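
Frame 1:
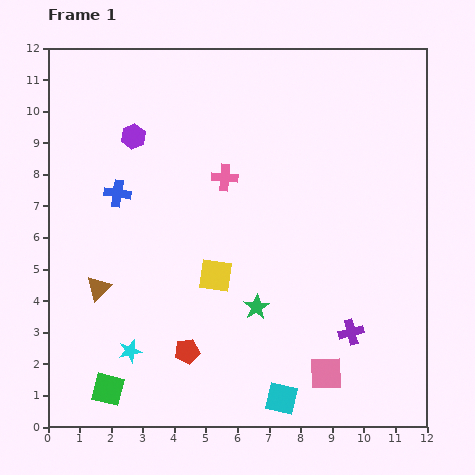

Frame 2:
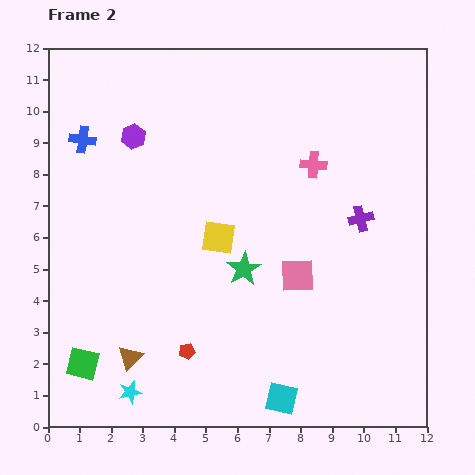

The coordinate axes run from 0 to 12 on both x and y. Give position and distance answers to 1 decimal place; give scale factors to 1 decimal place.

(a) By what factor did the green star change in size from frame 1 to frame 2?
1.3×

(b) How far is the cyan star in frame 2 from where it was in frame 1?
1.3

The cyan star moved from (2.6, 2.4) to (2.6, 1.1), a distance of √(0.0² + 1.3²) ≈ 1.3.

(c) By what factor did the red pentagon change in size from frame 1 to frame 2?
0.6×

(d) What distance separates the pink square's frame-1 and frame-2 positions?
3.2

The pink square moved from (8.8, 1.7) to (7.9, 4.8), a distance of √(0.9² + 3.1²) ≈ 3.2.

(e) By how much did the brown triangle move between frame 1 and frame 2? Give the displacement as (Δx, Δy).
(1.0, -2.2)

The brown triangle was at (1.6, 4.4) in frame 1 and (2.6, 2.2) in frame 2.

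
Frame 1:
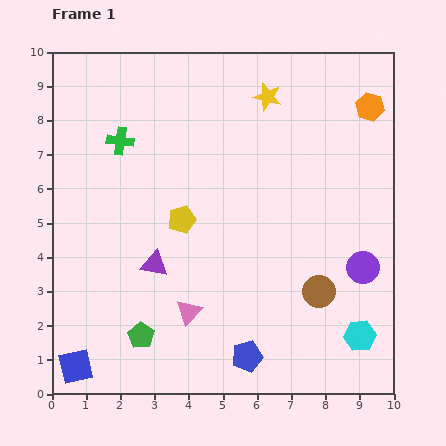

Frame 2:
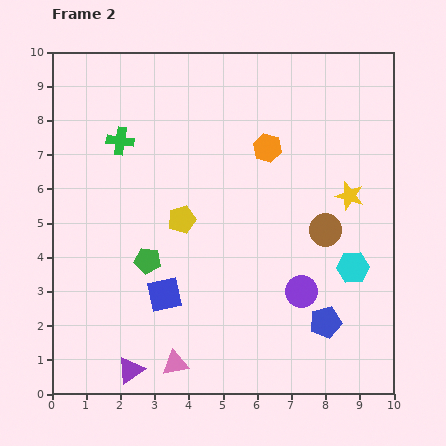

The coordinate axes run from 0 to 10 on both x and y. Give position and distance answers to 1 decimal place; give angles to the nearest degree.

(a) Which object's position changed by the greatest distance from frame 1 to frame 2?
the yellow star

(moved 3.8; next 3.3)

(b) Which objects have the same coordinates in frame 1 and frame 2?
the yellow pentagon, the green cross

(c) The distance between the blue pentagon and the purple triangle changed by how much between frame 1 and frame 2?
+2.1

Distance in frame 1: 3.8. Distance in frame 2: 5.9.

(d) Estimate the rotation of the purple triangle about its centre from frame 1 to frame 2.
44° counter-clockwise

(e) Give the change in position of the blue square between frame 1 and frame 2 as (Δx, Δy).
(2.6, 2.1)

The blue square was at (0.7, 0.8) in frame 1 and (3.3, 2.9) in frame 2.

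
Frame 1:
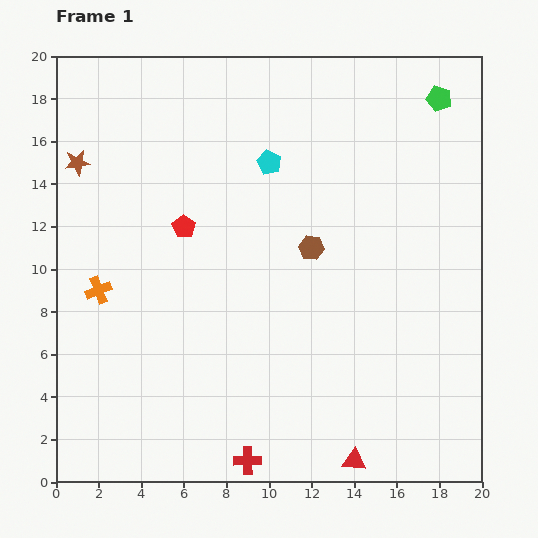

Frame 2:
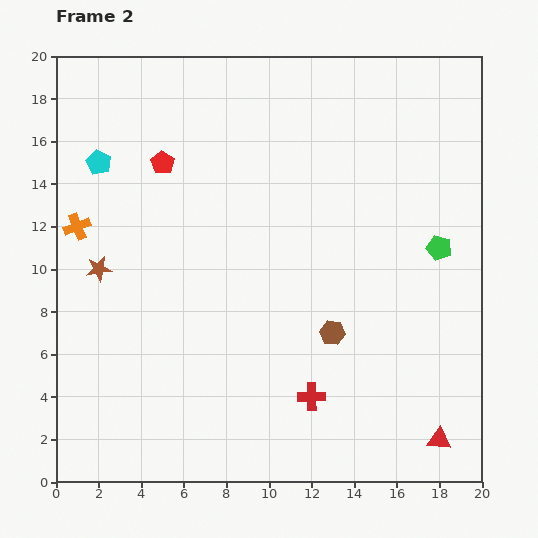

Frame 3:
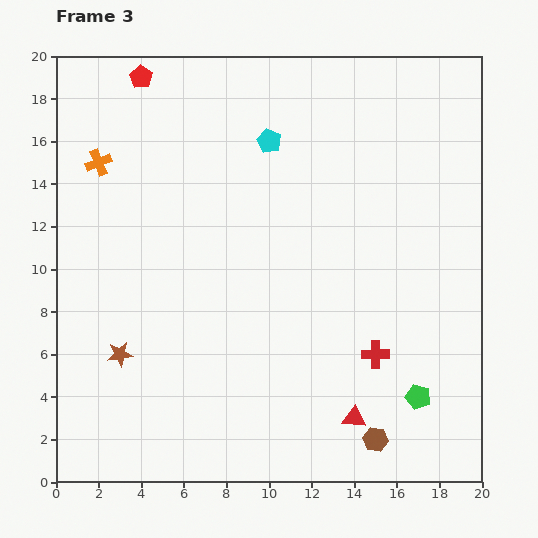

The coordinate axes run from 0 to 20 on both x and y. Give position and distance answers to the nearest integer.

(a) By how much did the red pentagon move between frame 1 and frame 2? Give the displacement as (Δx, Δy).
(-1, 3)

The red pentagon was at (6, 12) in frame 1 and (5, 15) in frame 2.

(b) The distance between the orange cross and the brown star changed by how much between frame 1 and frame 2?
-4

Distance in frame 1: 6. Distance in frame 2: 2.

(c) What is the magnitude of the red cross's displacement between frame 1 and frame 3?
8

The red cross moved from (9, 1) to (15, 6), a distance of √(6² + 5²) ≈ 8.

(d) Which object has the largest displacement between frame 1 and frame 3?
the green pentagon

(moved 14; next 9)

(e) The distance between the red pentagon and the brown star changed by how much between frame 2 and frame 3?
+7

Distance in frame 2: 6. Distance in frame 3: 13.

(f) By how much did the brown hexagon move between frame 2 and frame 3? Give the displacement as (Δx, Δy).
(2, -5)

The brown hexagon was at (13, 7) in frame 2 and (15, 2) in frame 3.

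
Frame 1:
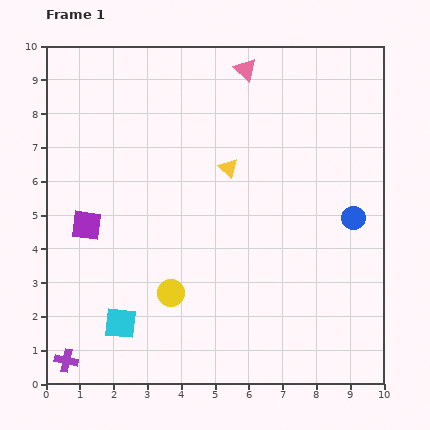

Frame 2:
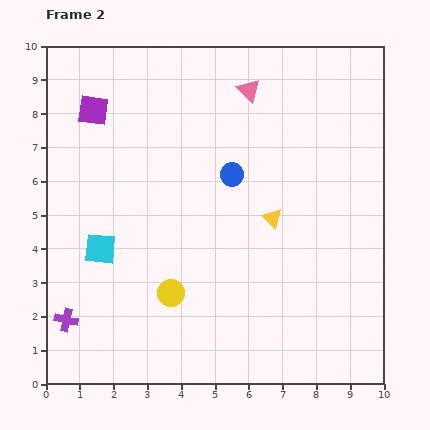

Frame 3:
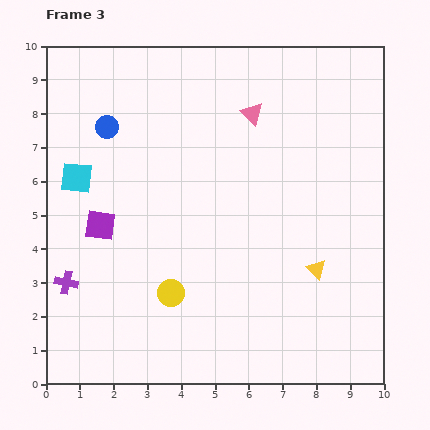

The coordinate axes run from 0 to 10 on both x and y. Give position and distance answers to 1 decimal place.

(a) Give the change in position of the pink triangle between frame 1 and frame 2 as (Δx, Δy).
(0.1, -0.6)

The pink triangle was at (5.9, 9.3) in frame 1 and (6.0, 8.7) in frame 2.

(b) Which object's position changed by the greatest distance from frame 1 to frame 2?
the blue circle

(moved 3.8; next 3.4)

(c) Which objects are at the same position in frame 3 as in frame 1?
the yellow circle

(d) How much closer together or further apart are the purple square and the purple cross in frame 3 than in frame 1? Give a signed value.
-2.0

Distance in frame 1: 4.0. Distance in frame 3: 2.0.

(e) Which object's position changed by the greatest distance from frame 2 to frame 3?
the blue circle

(moved 4.0; next 3.4)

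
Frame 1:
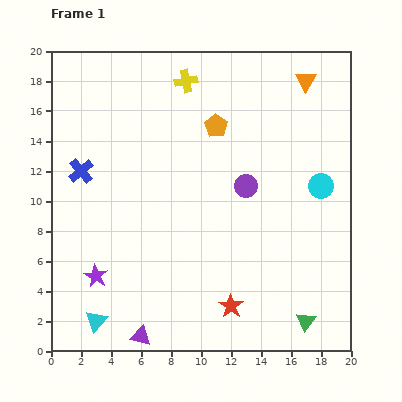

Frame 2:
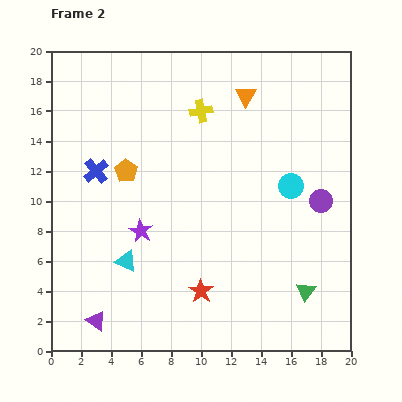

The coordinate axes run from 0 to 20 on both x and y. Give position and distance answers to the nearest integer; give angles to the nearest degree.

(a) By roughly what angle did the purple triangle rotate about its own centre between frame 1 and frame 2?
21° clockwise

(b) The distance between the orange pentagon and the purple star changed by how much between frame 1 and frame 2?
-9

Distance in frame 1: 13. Distance in frame 2: 4.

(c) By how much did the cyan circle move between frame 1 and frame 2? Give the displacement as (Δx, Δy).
(-2, 0)

The cyan circle was at (18, 11) in frame 1 and (16, 11) in frame 2.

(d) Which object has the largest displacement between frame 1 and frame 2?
the orange pentagon

(moved 7; next 5)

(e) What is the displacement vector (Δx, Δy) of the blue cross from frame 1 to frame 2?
(1, 0)

The blue cross was at (2, 12) in frame 1 and (3, 12) in frame 2.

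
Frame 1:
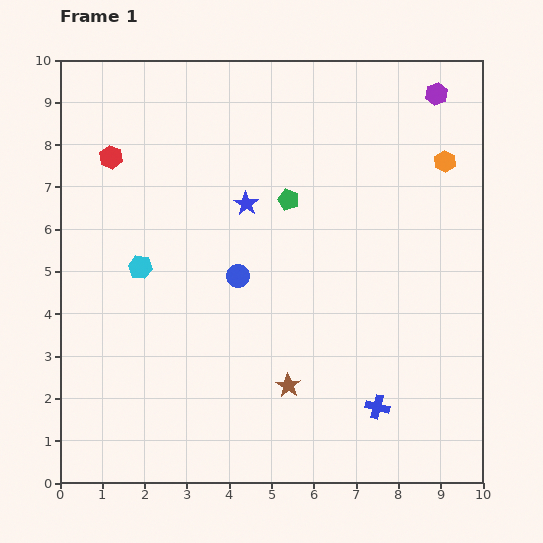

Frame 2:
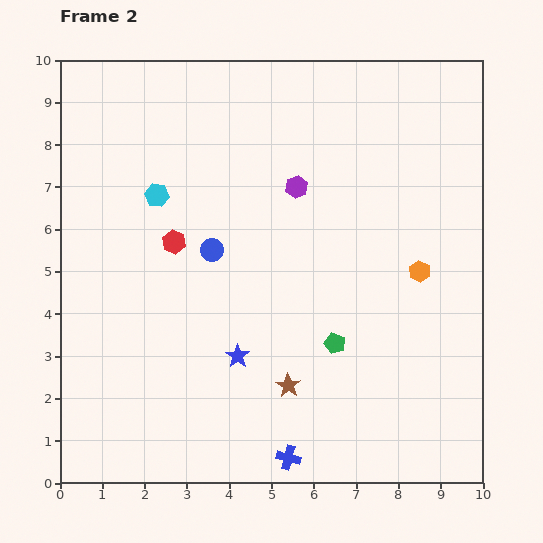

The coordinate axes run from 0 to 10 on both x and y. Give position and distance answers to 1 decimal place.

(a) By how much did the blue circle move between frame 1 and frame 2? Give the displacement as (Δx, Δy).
(-0.6, 0.6)

The blue circle was at (4.2, 4.9) in frame 1 and (3.6, 5.5) in frame 2.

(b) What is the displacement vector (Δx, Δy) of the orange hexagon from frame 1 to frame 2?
(-0.6, -2.6)

The orange hexagon was at (9.1, 7.6) in frame 1 and (8.5, 5.0) in frame 2.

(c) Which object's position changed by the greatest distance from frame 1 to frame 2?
the purple hexagon

(moved 4.0; next 3.6)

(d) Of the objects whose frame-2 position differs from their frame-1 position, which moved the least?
the blue circle

(moved 0.8)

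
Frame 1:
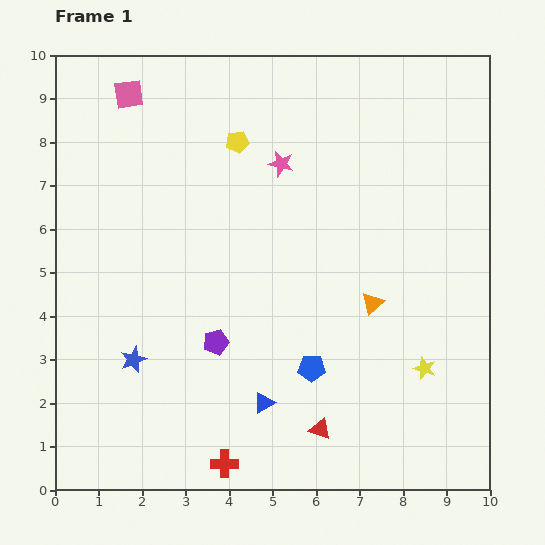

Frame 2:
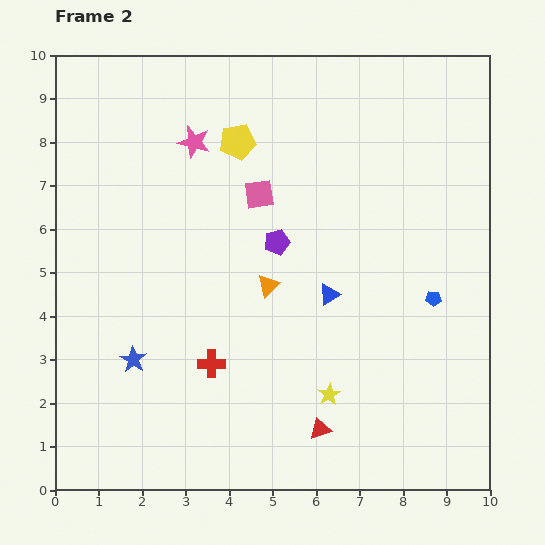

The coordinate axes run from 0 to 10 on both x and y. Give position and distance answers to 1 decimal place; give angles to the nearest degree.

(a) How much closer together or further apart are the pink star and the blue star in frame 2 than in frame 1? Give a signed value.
-0.4

Distance in frame 1: 5.6. Distance in frame 2: 5.2.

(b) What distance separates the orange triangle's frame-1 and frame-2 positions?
2.4

The orange triangle moved from (7.3, 4.3) to (4.9, 4.7), a distance of √(2.4² + 0.4²) ≈ 2.4.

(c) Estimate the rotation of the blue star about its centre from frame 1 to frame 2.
18° counter-clockwise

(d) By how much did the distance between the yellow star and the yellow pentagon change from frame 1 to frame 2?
-0.5

Distance in frame 1: 6.7. Distance in frame 2: 6.2.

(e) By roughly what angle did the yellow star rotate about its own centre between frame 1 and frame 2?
23° clockwise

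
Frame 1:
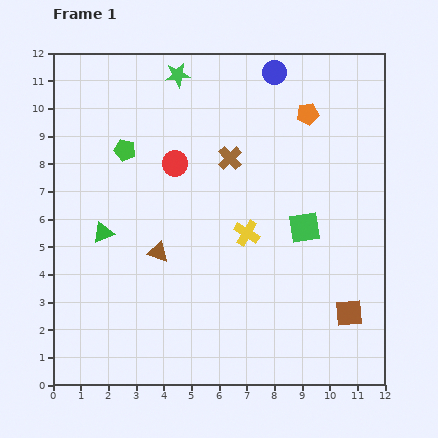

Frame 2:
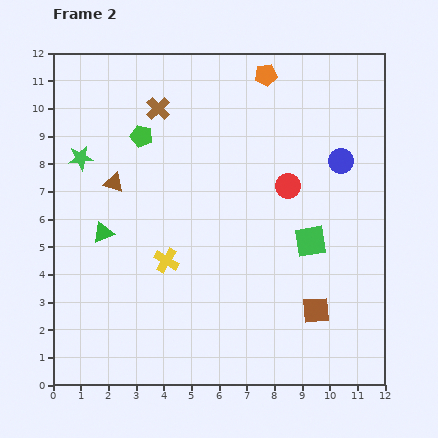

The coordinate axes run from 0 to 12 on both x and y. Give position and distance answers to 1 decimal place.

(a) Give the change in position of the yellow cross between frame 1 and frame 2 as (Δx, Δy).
(-2.9, -1.0)

The yellow cross was at (7.0, 5.5) in frame 1 and (4.1, 4.5) in frame 2.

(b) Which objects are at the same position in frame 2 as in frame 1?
the green triangle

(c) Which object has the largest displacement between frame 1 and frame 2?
the green star

(moved 4.6; next 4.2)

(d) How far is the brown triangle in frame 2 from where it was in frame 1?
3.0

The brown triangle moved from (3.8, 4.8) to (2.2, 7.3), a distance of √(1.6² + 2.5²) ≈ 3.0.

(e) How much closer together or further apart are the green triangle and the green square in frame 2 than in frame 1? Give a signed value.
+0.2

Distance in frame 1: 7.3. Distance in frame 2: 7.5.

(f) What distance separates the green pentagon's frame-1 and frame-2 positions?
0.8

The green pentagon moved from (2.6, 8.5) to (3.2, 9.0), a distance of √(0.6² + 0.5²) ≈ 0.8.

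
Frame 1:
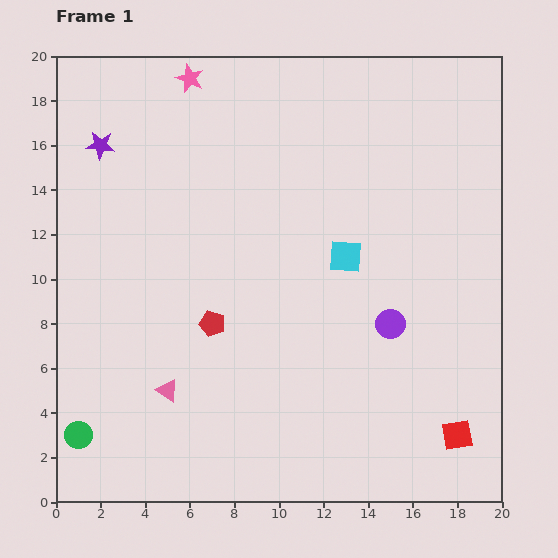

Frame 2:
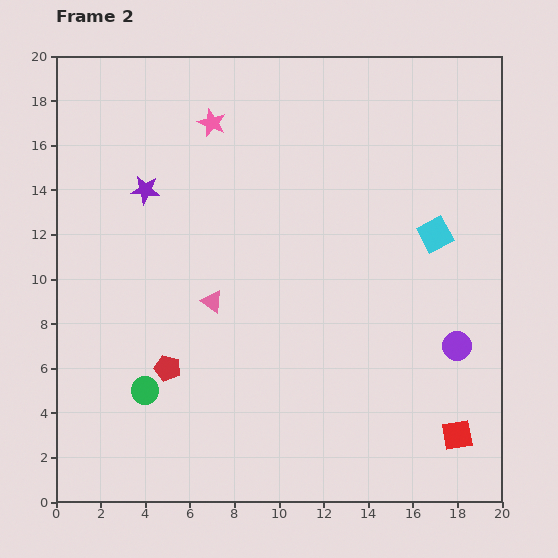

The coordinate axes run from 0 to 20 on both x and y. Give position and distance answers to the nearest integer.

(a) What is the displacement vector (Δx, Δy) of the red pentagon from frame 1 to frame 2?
(-2, -2)

The red pentagon was at (7, 8) in frame 1 and (5, 6) in frame 2.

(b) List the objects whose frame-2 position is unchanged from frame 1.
the red square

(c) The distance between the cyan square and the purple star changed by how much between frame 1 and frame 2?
+1

Distance in frame 1: 12. Distance in frame 2: 13.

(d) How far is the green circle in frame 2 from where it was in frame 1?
4

The green circle moved from (1, 3) to (4, 5), a distance of √(3² + 2²) ≈ 4.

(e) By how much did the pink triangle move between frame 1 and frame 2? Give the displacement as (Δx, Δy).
(2, 4)

The pink triangle was at (5, 5) in frame 1 and (7, 9) in frame 2.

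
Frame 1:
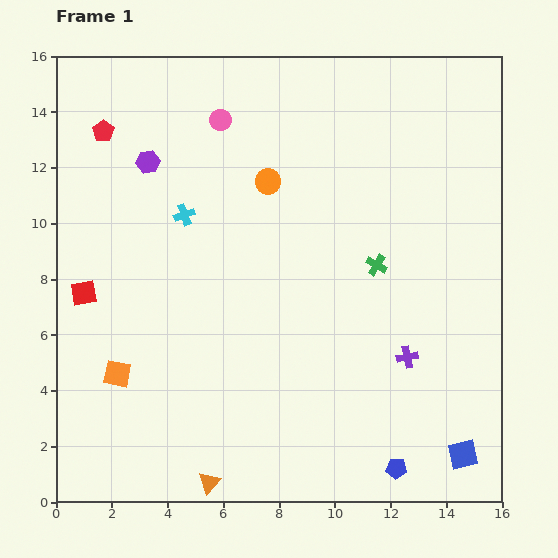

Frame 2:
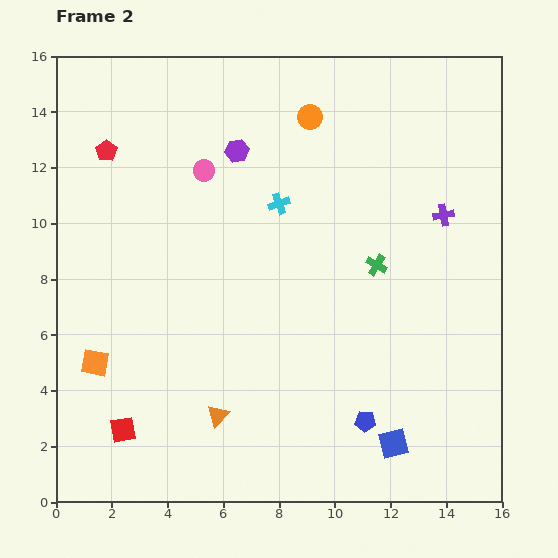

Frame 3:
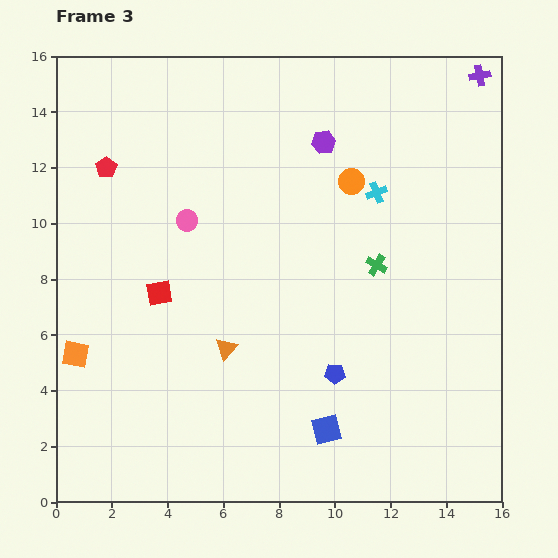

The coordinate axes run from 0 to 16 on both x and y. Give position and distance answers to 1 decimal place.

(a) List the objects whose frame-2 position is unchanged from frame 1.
the green cross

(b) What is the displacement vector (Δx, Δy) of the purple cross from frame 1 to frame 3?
(2.6, 10.1)

The purple cross was at (12.6, 5.2) in frame 1 and (15.2, 15.3) in frame 3.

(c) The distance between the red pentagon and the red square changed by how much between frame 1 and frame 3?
-0.9

Distance in frame 1: 5.8. Distance in frame 3: 4.9.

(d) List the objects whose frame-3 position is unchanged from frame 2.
the green cross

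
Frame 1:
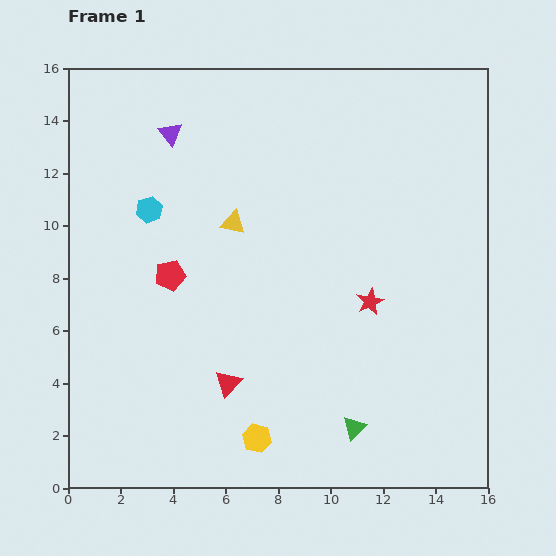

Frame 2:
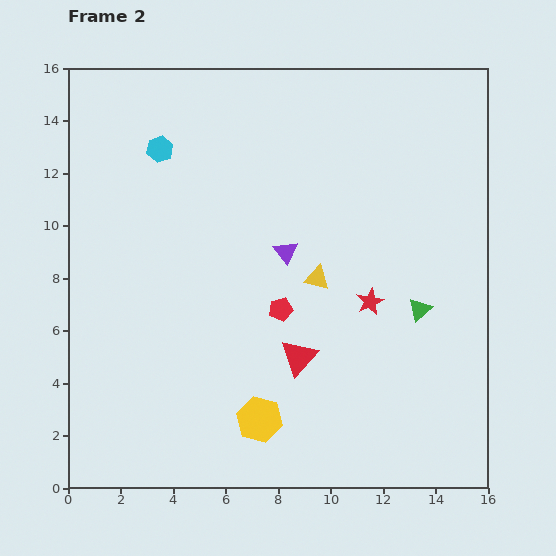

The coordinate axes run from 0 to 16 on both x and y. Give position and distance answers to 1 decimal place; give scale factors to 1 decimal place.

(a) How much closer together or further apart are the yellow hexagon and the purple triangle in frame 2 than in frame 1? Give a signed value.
-5.6

Distance in frame 1: 12.1. Distance in frame 2: 6.5.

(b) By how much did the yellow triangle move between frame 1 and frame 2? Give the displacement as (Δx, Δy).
(3.2, -2.1)

The yellow triangle was at (6.3, 10.1) in frame 1 and (9.5, 8.0) in frame 2.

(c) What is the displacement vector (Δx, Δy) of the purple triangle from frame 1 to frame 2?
(4.4, -4.5)

The purple triangle was at (3.9, 13.5) in frame 1 and (8.3, 9.0) in frame 2.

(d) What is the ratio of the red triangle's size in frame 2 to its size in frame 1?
1.4×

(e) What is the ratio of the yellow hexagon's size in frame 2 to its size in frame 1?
1.6×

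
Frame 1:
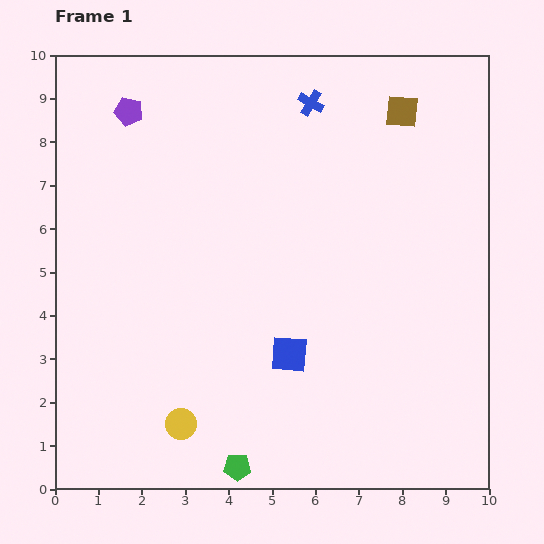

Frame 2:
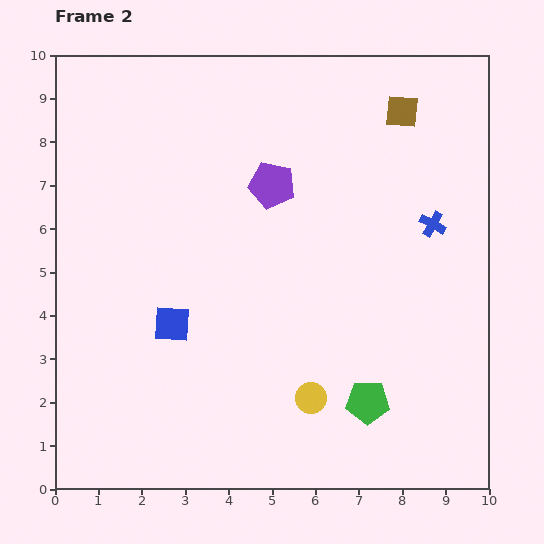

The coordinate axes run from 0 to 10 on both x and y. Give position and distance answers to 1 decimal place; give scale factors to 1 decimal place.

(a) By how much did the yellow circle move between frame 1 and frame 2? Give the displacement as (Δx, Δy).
(3.0, 0.6)

The yellow circle was at (2.9, 1.5) in frame 1 and (5.9, 2.1) in frame 2.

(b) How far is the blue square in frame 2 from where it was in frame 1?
2.8

The blue square moved from (5.4, 3.1) to (2.7, 3.8), a distance of √(2.7² + 0.7²) ≈ 2.8.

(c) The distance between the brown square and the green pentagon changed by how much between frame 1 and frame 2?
-2.3

Distance in frame 1: 9.0. Distance in frame 2: 6.7.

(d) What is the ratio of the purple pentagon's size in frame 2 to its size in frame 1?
1.6×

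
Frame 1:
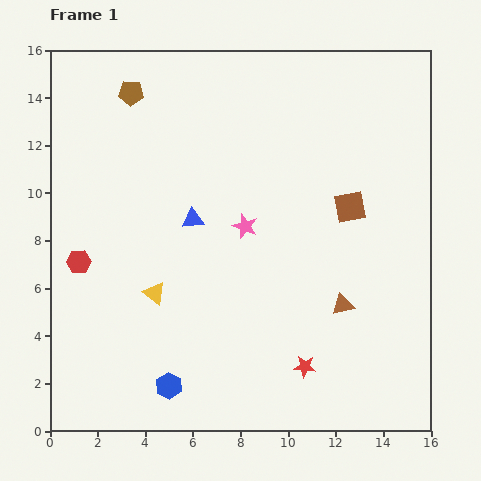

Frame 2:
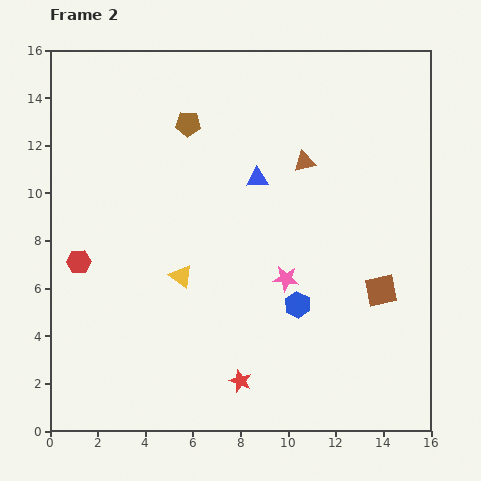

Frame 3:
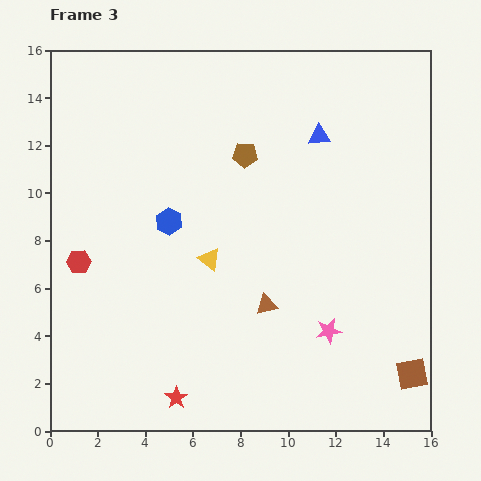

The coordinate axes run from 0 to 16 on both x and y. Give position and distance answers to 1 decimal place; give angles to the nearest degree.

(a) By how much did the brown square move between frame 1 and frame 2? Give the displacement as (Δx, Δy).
(1.3, -3.5)

The brown square was at (12.6, 9.4) in frame 1 and (13.9, 5.9) in frame 2.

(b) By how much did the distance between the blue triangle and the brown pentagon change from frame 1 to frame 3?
-2.7

Distance in frame 1: 5.9. Distance in frame 3: 3.2.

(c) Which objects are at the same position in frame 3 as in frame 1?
the red hexagon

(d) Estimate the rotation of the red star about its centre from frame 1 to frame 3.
30° clockwise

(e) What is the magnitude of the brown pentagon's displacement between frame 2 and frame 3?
2.7

The brown pentagon moved from (5.8, 12.9) to (8.2, 11.6), a distance of √(2.4² + 1.3²) ≈ 2.7.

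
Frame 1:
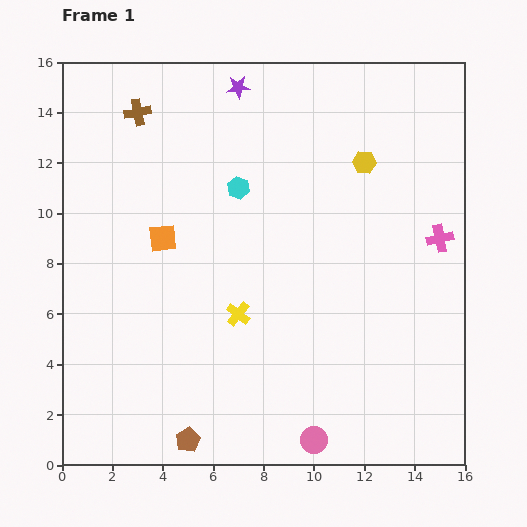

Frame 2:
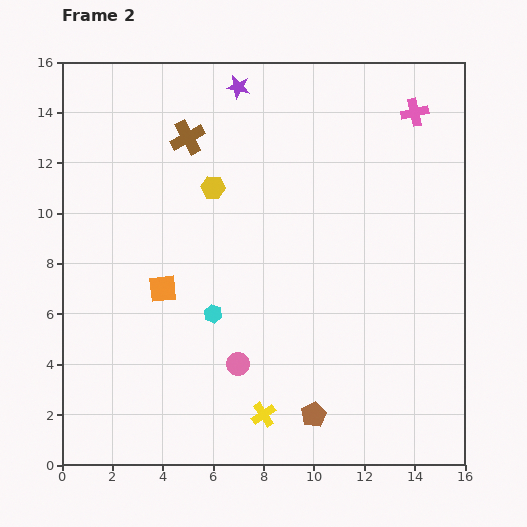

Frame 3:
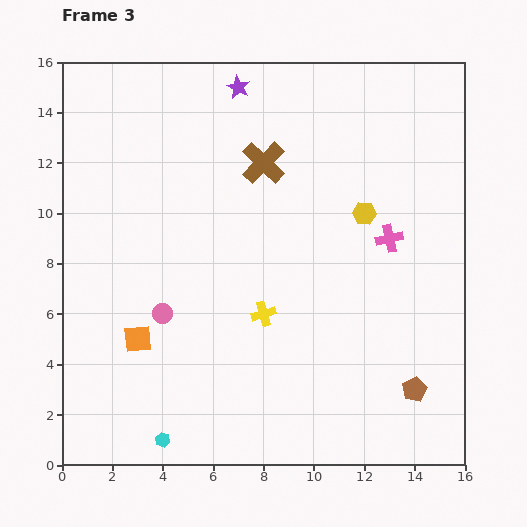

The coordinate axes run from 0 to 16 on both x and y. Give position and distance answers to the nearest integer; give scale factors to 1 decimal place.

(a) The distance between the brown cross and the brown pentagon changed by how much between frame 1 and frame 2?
-1

Distance in frame 1: 13. Distance in frame 2: 12.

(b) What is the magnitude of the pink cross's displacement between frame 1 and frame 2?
5

The pink cross moved from (15, 9) to (14, 14), a distance of √(1² + 5²) ≈ 5.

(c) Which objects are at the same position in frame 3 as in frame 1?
the purple star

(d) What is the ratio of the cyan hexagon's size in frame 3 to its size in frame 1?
0.7×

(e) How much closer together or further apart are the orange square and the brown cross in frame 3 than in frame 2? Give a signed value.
+3

Distance in frame 2: 6. Distance in frame 3: 9.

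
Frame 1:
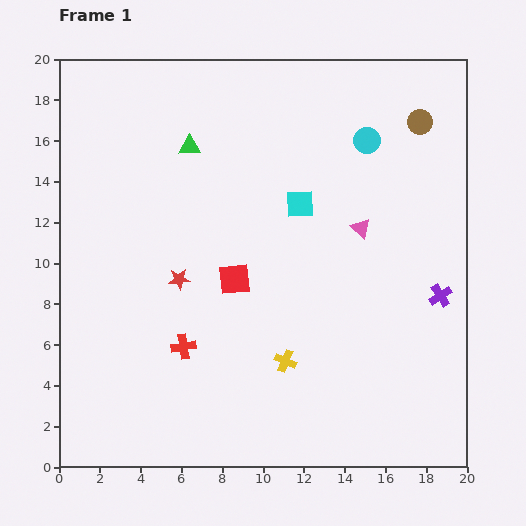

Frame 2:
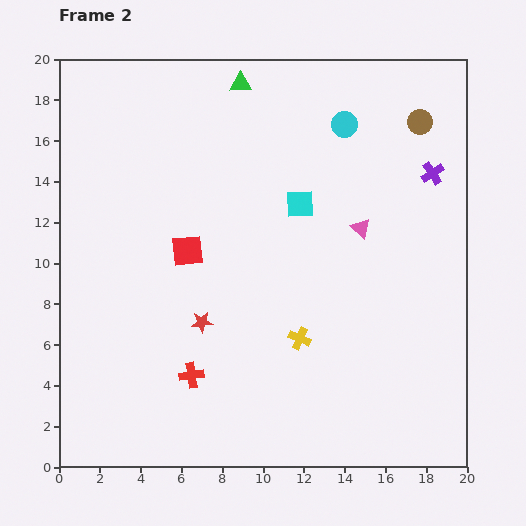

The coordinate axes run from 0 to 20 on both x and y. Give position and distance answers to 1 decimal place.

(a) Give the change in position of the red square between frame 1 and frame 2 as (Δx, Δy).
(-2.3, 1.4)

The red square was at (8.6, 9.2) in frame 1 and (6.3, 10.6) in frame 2.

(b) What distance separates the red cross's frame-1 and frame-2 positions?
1.5

The red cross moved from (6.1, 5.9) to (6.5, 4.5), a distance of √(0.4² + 1.4²) ≈ 1.5.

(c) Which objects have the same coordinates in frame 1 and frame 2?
the cyan square, the brown circle, the pink triangle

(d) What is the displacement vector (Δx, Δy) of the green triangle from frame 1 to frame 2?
(2.5, 3.1)

The green triangle was at (6.4, 15.7) in frame 1 and (8.9, 18.8) in frame 2.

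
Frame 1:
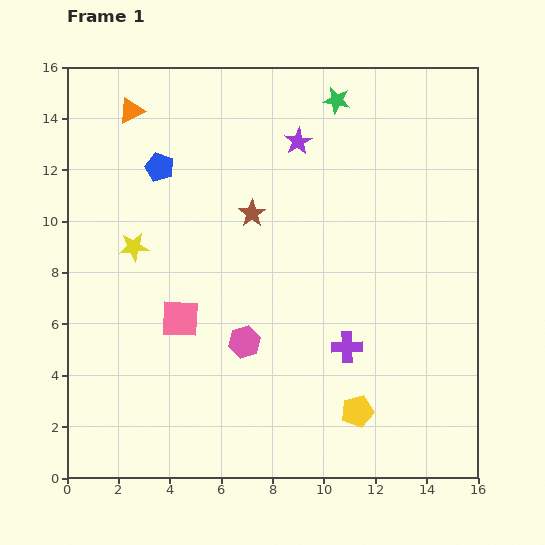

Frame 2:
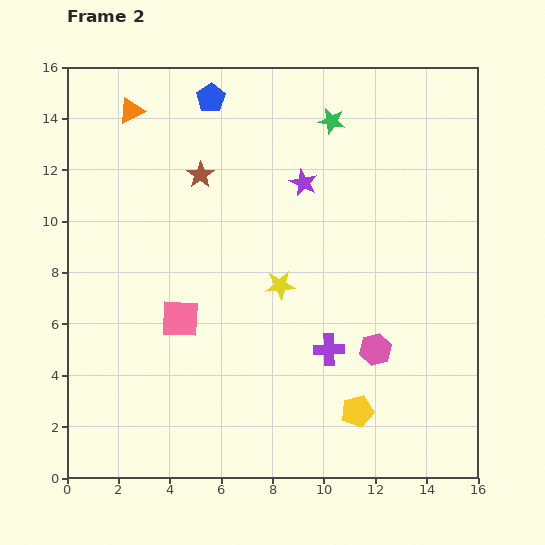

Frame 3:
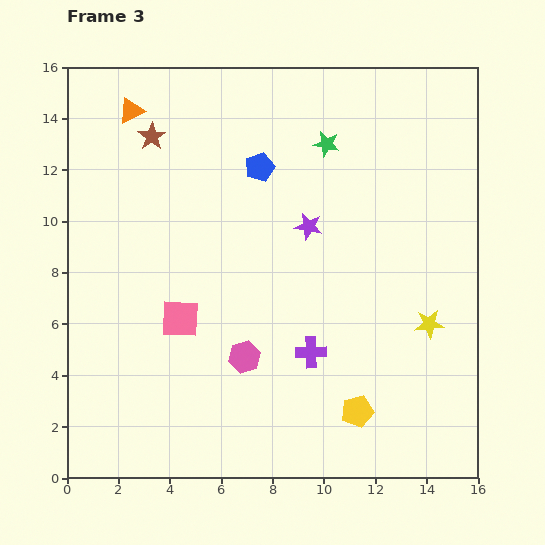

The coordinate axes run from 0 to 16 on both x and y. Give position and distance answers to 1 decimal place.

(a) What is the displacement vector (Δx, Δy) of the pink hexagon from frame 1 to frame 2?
(5.1, -0.3)

The pink hexagon was at (6.9, 5.3) in frame 1 and (12.0, 5.0) in frame 2.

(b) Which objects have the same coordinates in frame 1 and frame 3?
the pink square, the orange triangle, the yellow pentagon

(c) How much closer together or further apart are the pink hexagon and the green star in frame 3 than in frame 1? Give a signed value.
-1.2

Distance in frame 1: 10.1. Distance in frame 3: 8.9.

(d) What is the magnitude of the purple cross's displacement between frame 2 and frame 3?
0.7

The purple cross moved from (10.2, 5.0) to (9.5, 4.9), a distance of √(0.7² + 0.1²) ≈ 0.7.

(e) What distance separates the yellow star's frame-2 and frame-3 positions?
6.0

The yellow star moved from (8.3, 7.5) to (14.1, 6.0), a distance of √(5.8² + 1.5²) ≈ 6.0.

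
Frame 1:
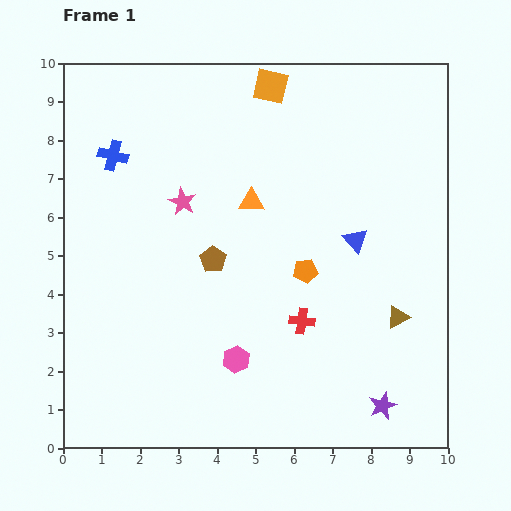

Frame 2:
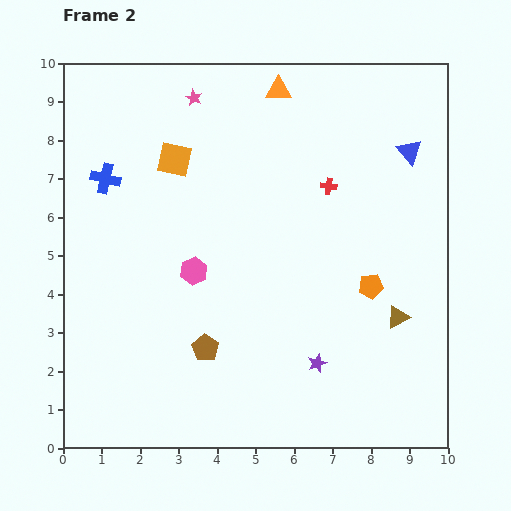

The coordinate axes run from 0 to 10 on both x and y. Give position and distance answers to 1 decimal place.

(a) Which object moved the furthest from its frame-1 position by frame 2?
the red cross

(moved 3.6; next 3.1)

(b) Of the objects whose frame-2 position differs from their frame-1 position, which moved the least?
the blue cross

(moved 0.6)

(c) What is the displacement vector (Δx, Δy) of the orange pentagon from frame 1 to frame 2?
(1.7, -0.4)

The orange pentagon was at (6.3, 4.6) in frame 1 and (8.0, 4.2) in frame 2.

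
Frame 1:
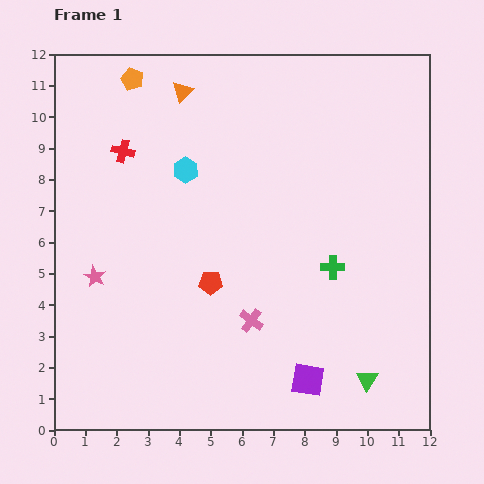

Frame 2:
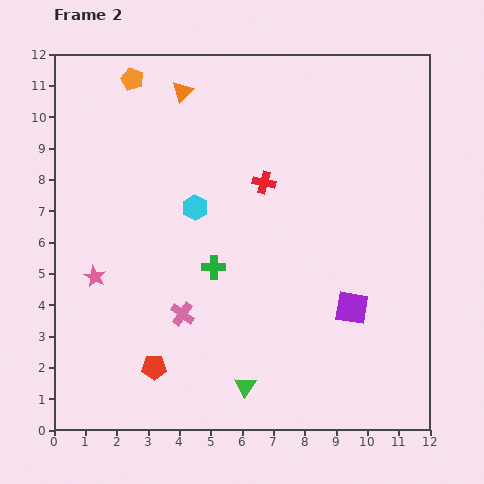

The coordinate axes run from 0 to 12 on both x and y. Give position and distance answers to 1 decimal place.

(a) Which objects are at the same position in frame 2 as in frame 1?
the orange triangle, the pink star, the orange pentagon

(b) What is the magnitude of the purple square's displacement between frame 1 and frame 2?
2.7

The purple square moved from (8.1, 1.6) to (9.5, 3.9), a distance of √(1.4² + 2.3²) ≈ 2.7.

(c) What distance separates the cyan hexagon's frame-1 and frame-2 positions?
1.2

The cyan hexagon moved from (4.2, 8.3) to (4.5, 7.1), a distance of √(0.3² + 1.2²) ≈ 1.2.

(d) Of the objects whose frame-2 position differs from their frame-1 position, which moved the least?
the cyan hexagon

(moved 1.2)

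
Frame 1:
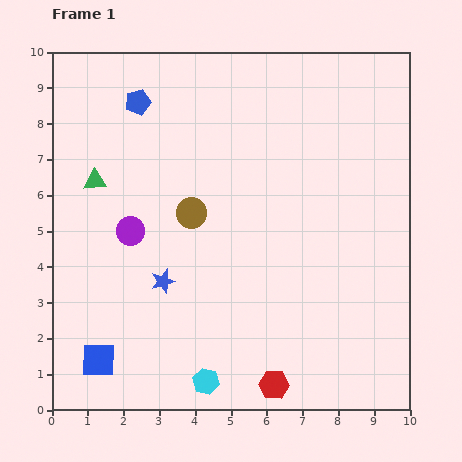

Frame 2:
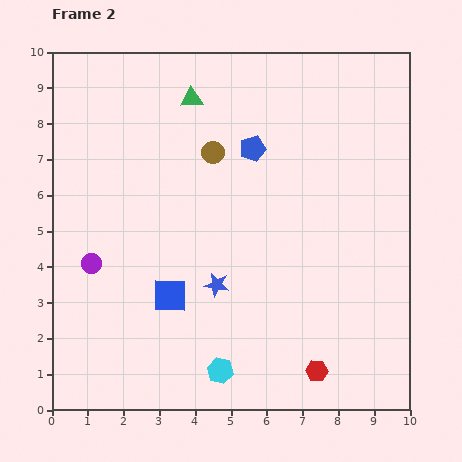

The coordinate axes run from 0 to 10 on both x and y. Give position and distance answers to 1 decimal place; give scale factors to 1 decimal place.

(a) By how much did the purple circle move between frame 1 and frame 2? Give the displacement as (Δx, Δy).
(-1.1, -0.9)

The purple circle was at (2.2, 5.0) in frame 1 and (1.1, 4.1) in frame 2.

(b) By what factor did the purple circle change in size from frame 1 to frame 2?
0.7×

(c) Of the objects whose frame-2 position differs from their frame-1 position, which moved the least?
the cyan hexagon

(moved 0.5)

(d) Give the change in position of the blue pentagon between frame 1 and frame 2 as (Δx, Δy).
(3.2, -1.3)

The blue pentagon was at (2.4, 8.6) in frame 1 and (5.6, 7.3) in frame 2.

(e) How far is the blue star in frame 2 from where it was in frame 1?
1.5

The blue star moved from (3.1, 3.6) to (4.6, 3.5), a distance of √(1.5² + 0.1²) ≈ 1.5.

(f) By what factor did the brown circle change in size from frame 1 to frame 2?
0.7×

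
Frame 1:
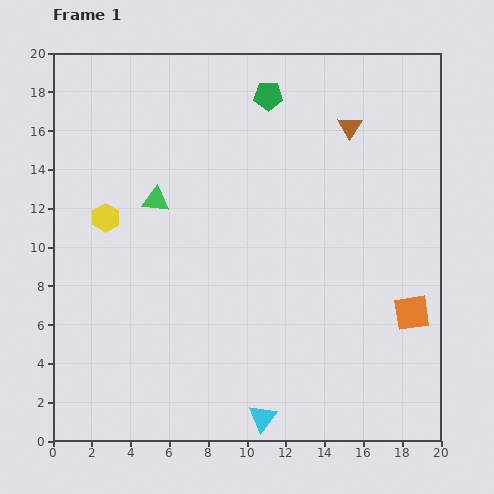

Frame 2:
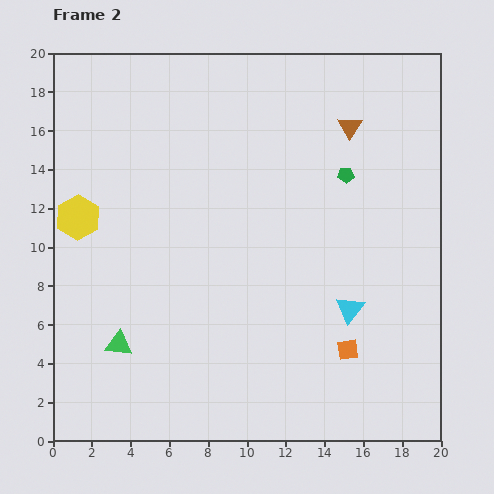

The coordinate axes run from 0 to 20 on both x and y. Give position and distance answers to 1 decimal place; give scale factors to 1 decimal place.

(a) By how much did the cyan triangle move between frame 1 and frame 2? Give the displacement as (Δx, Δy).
(4.5, 5.6)

The cyan triangle was at (10.8, 1.2) in frame 1 and (15.3, 6.8) in frame 2.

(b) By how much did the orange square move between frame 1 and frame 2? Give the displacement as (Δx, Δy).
(-3.3, -1.9)

The orange square was at (18.5, 6.6) in frame 1 and (15.2, 4.7) in frame 2.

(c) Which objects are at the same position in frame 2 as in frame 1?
the brown triangle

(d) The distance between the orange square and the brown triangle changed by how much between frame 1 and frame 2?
+1.4

Distance in frame 1: 10.1. Distance in frame 2: 11.5.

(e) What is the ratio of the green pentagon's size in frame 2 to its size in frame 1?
0.6×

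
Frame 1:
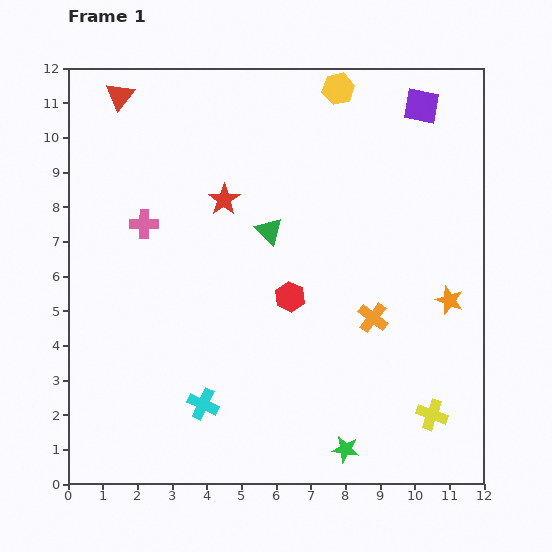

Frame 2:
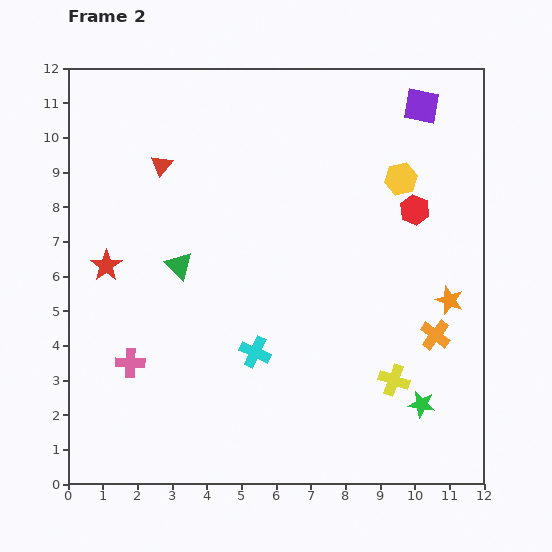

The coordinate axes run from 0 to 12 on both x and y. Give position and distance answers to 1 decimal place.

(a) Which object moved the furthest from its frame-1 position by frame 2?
the red hexagon

(moved 4.4; next 4.0)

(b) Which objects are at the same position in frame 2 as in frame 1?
the orange star, the purple square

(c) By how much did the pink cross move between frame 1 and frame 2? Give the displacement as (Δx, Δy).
(-0.4, -4.0)

The pink cross was at (2.2, 7.5) in frame 1 and (1.8, 3.5) in frame 2.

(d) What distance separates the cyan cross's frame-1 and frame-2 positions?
2.1

The cyan cross moved from (3.9, 2.3) to (5.4, 3.8), a distance of √(1.5² + 1.5²) ≈ 2.1.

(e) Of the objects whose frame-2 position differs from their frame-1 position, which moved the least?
the yellow cross

(moved 1.5)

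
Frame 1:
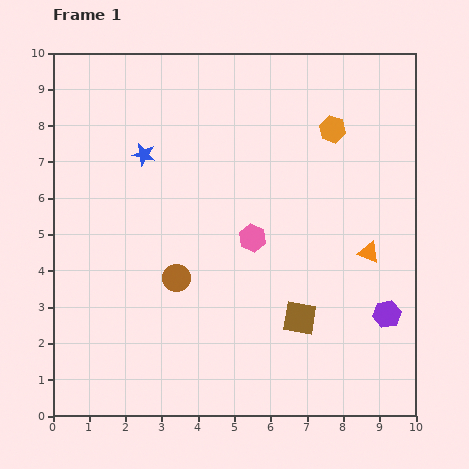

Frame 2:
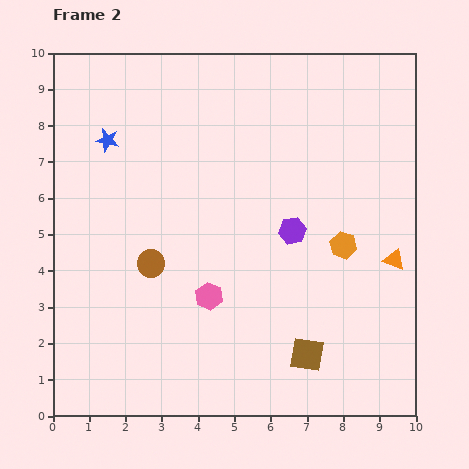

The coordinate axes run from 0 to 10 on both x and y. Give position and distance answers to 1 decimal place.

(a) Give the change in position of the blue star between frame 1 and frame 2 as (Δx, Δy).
(-1.0, 0.4)

The blue star was at (2.5, 7.2) in frame 1 and (1.5, 7.6) in frame 2.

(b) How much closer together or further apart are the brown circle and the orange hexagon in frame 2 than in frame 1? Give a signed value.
-0.6

Distance in frame 1: 5.9. Distance in frame 2: 5.3.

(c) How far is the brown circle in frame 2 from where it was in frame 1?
0.8

The brown circle moved from (3.4, 3.8) to (2.7, 4.2), a distance of √(0.7² + 0.4²) ≈ 0.8.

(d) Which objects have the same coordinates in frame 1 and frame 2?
none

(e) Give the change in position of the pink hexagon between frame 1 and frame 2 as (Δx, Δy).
(-1.2, -1.6)

The pink hexagon was at (5.5, 4.9) in frame 1 and (4.3, 3.3) in frame 2.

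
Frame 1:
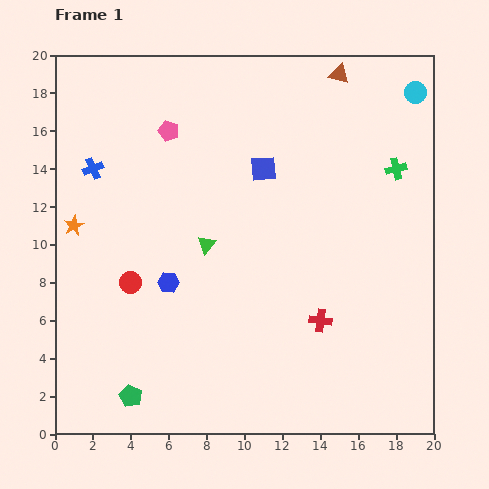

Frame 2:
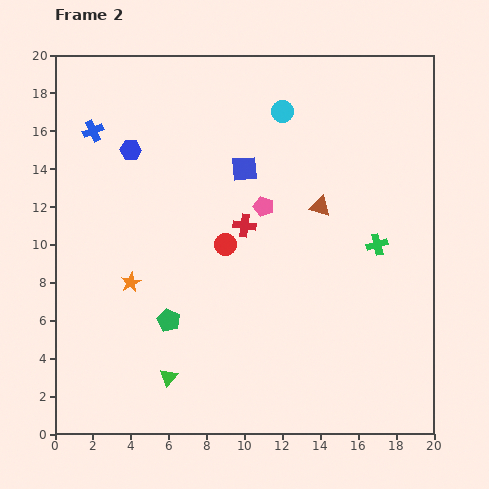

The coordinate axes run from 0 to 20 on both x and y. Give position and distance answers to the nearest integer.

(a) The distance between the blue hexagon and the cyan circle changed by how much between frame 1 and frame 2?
-8

Distance in frame 1: 16. Distance in frame 2: 8.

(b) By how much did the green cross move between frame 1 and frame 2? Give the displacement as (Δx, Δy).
(-1, -4)

The green cross was at (18, 14) in frame 1 and (17, 10) in frame 2.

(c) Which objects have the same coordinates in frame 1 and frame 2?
none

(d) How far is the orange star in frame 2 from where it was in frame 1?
4

The orange star moved from (1, 11) to (4, 8), a distance of √(3² + 3²) ≈ 4.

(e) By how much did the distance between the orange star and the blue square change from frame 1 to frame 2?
-2

Distance in frame 1: 10. Distance in frame 2: 8.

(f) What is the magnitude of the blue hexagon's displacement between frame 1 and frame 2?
7

The blue hexagon moved from (6, 8) to (4, 15), a distance of √(2² + 7²) ≈ 7.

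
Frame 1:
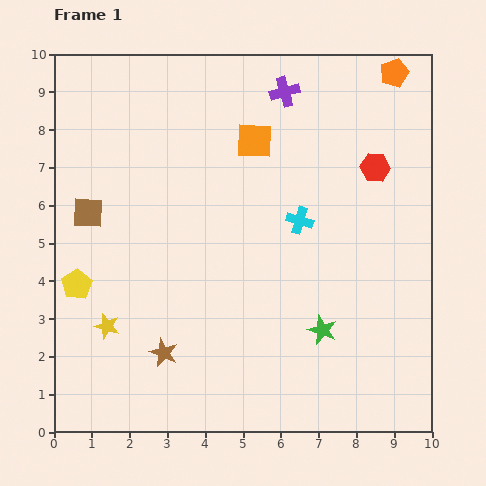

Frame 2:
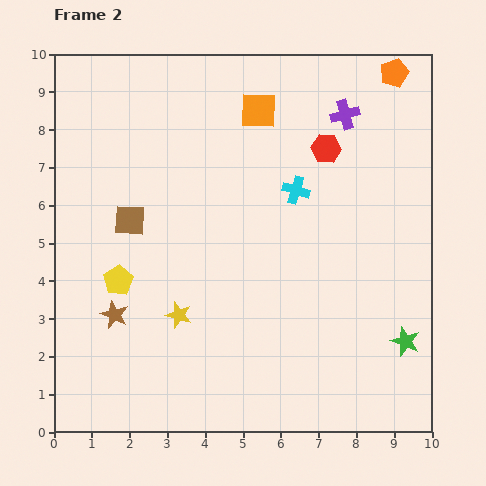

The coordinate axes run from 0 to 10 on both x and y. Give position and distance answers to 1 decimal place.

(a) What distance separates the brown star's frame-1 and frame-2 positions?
1.6

The brown star moved from (2.9, 2.1) to (1.6, 3.1), a distance of √(1.3² + 1.0²) ≈ 1.6.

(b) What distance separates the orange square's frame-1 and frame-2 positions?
0.8

The orange square moved from (5.3, 7.7) to (5.4, 8.5), a distance of √(0.1² + 0.8²) ≈ 0.8.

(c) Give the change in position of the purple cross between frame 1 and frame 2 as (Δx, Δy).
(1.6, -0.6)

The purple cross was at (6.1, 9.0) in frame 1 and (7.7, 8.4) in frame 2.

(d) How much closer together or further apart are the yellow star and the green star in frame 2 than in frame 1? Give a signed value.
+0.3

Distance in frame 1: 5.7. Distance in frame 2: 6.0.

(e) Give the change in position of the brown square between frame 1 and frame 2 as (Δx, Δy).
(1.1, -0.2)

The brown square was at (0.9, 5.8) in frame 1 and (2.0, 5.6) in frame 2.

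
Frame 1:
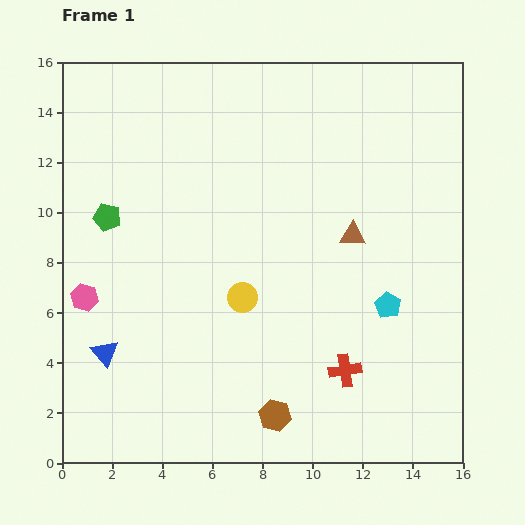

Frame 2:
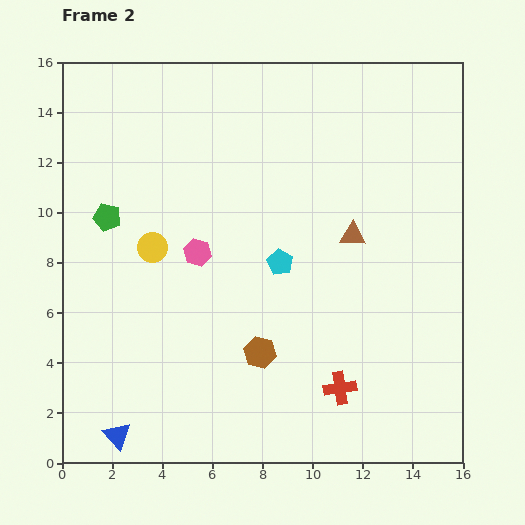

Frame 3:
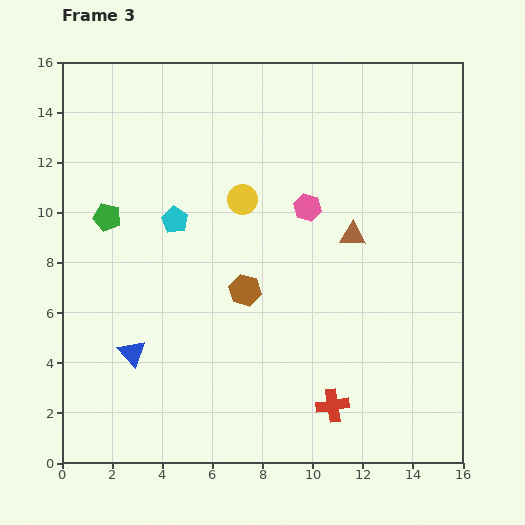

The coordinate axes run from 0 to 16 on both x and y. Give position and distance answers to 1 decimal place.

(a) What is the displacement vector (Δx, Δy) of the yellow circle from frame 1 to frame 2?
(-3.6, 2.0)

The yellow circle was at (7.2, 6.6) in frame 1 and (3.6, 8.6) in frame 2.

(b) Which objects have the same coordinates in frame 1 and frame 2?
the green pentagon, the brown triangle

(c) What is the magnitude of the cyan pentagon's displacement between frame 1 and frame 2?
4.6

The cyan pentagon moved from (13.0, 6.3) to (8.7, 8.0), a distance of √(4.3² + 1.7²) ≈ 4.6.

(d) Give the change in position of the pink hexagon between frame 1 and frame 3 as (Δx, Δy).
(8.9, 3.6)

The pink hexagon was at (0.9, 6.6) in frame 1 and (9.8, 10.2) in frame 3.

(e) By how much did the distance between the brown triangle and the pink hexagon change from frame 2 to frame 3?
-4.1

Distance in frame 2: 6.2. Distance in frame 3: 2.1.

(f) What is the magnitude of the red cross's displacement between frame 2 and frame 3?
0.8

The red cross moved from (11.1, 3.0) to (10.8, 2.3), a distance of √(0.3² + 0.7²) ≈ 0.8.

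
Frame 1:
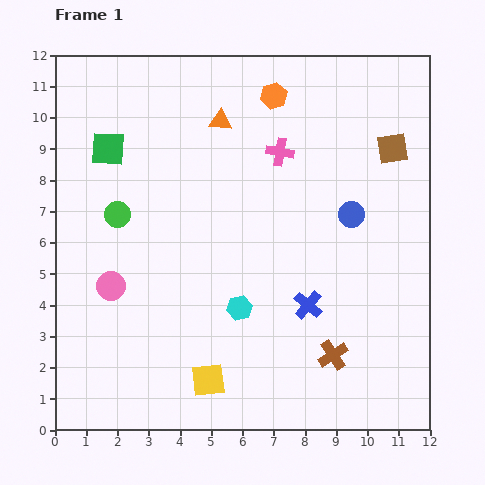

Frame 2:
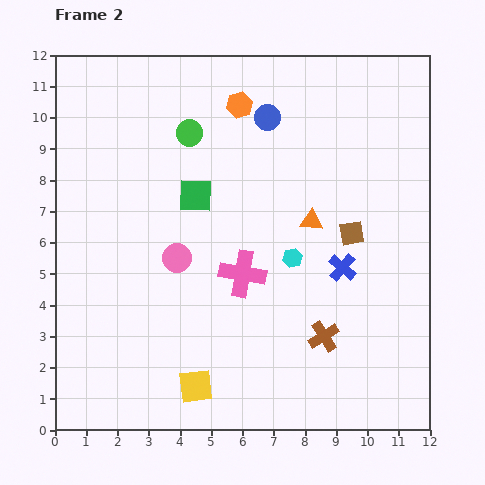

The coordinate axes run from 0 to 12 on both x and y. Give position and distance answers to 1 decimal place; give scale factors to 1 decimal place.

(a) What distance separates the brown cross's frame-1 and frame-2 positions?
0.7

The brown cross moved from (8.9, 2.4) to (8.6, 3.0), a distance of √(0.3² + 0.6²) ≈ 0.7.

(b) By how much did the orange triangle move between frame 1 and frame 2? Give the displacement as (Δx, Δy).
(2.9, -3.2)

The orange triangle was at (5.3, 9.9) in frame 1 and (8.2, 6.7) in frame 2.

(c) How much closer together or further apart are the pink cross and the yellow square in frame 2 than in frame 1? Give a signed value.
-3.8

Distance in frame 1: 7.7. Distance in frame 2: 3.9.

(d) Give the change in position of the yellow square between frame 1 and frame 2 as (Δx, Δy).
(-0.4, -0.2)

The yellow square was at (4.9, 1.6) in frame 1 and (4.5, 1.4) in frame 2.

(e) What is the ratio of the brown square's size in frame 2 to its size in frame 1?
0.8×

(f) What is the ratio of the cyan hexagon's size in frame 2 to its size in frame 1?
0.8×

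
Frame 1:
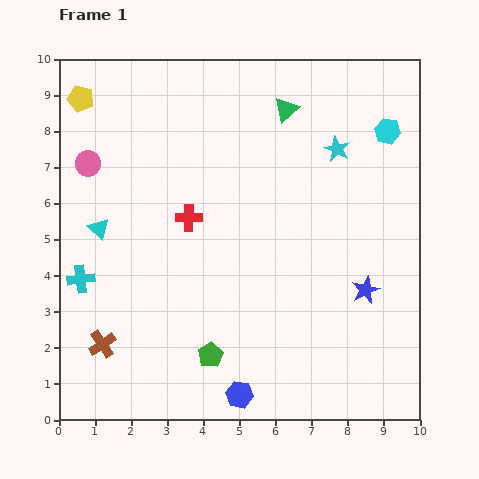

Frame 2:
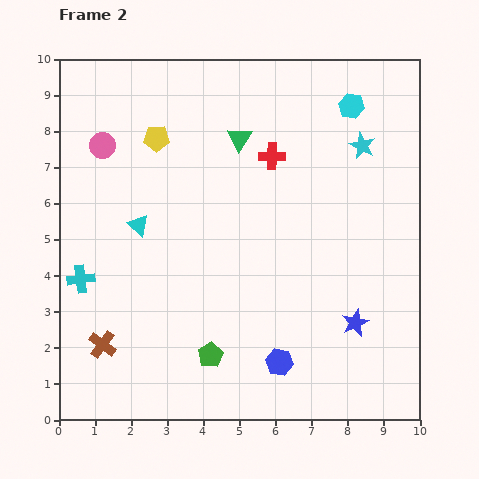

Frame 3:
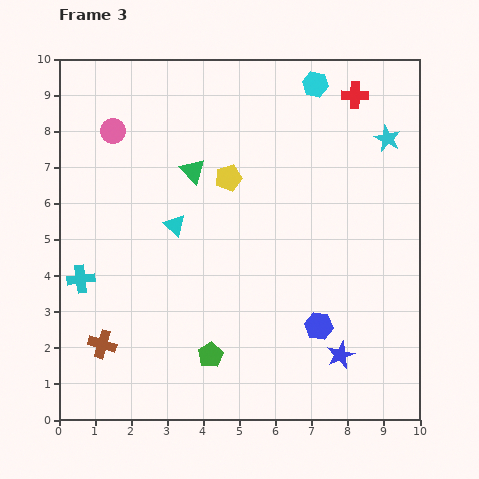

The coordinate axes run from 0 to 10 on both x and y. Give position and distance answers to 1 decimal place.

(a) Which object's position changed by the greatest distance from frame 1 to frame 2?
the red cross

(moved 2.9; next 2.4)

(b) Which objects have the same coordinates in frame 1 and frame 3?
the cyan cross, the brown cross, the green pentagon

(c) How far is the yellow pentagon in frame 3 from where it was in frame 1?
4.7

The yellow pentagon moved from (0.6, 8.9) to (4.7, 6.7), a distance of √(4.1² + 2.2²) ≈ 4.7.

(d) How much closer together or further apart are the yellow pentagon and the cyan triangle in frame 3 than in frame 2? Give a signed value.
-0.5

Distance in frame 2: 2.5. Distance in frame 3: 2.0.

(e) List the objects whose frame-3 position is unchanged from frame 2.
the cyan cross, the brown cross, the green pentagon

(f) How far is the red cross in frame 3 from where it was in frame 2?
2.9

The red cross moved from (5.9, 7.3) to (8.2, 9.0), a distance of √(2.3² + 1.7²) ≈ 2.9.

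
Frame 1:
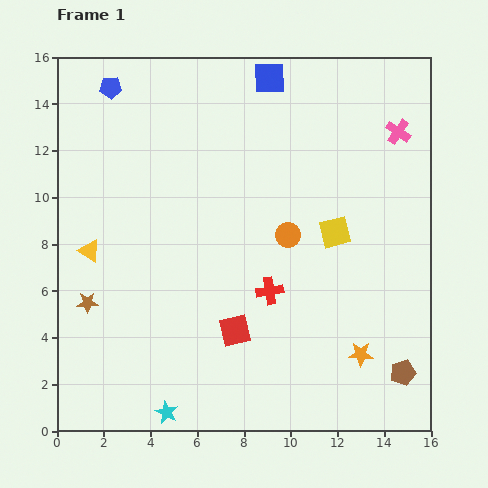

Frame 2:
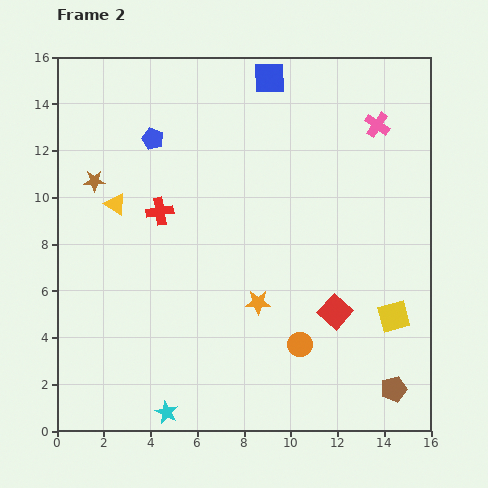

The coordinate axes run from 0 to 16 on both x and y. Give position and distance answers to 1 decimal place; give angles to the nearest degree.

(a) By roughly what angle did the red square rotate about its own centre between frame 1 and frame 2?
34° counter-clockwise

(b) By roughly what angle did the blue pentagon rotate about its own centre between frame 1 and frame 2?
23° clockwise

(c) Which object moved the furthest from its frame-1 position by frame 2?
the red cross

(moved 5.8; next 5.2)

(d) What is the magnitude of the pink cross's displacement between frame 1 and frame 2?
0.9

The pink cross moved from (14.6, 12.8) to (13.7, 13.1), a distance of √(0.9² + 0.3²) ≈ 0.9.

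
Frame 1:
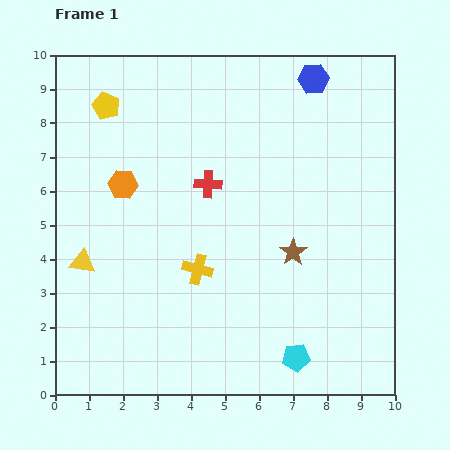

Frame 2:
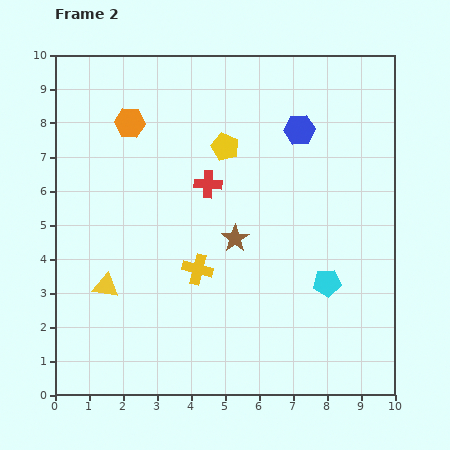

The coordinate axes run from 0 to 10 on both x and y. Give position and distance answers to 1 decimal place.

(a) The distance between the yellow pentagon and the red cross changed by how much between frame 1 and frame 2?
-2.6

Distance in frame 1: 3.8. Distance in frame 2: 1.2.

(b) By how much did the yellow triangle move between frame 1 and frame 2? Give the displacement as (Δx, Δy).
(0.7, -0.7)

The yellow triangle was at (0.8, 3.9) in frame 1 and (1.5, 3.2) in frame 2.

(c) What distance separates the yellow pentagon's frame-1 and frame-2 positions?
3.7

The yellow pentagon moved from (1.5, 8.5) to (5.0, 7.3), a distance of √(3.5² + 1.2²) ≈ 3.7.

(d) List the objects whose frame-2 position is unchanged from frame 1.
the yellow cross, the red cross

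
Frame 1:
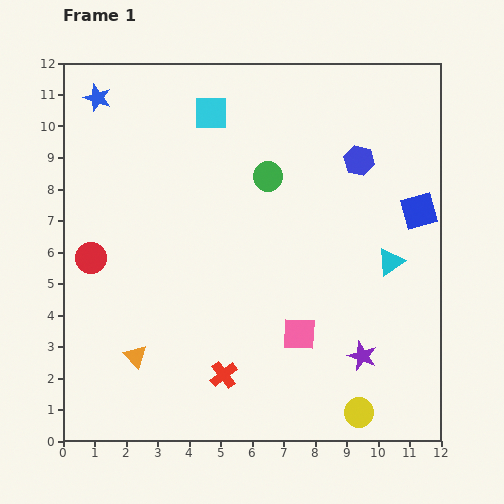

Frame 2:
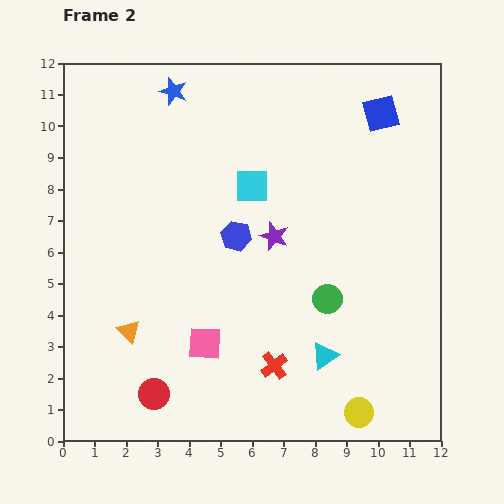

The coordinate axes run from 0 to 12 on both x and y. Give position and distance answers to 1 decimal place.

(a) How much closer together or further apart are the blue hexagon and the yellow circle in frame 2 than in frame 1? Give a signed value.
-1.2

Distance in frame 1: 8.0. Distance in frame 2: 6.8.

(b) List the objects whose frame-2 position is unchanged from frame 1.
the yellow circle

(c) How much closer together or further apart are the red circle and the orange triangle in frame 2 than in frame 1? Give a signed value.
-1.2

Distance in frame 1: 3.4. Distance in frame 2: 2.2.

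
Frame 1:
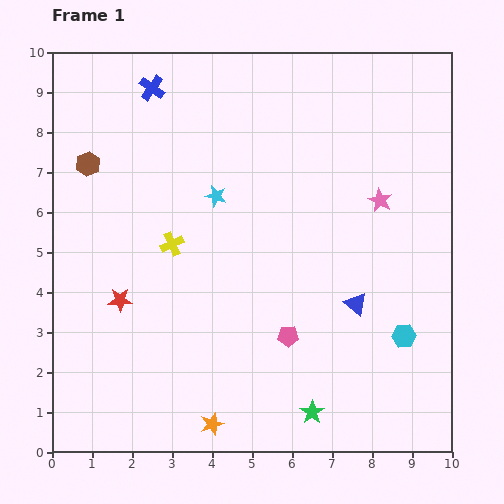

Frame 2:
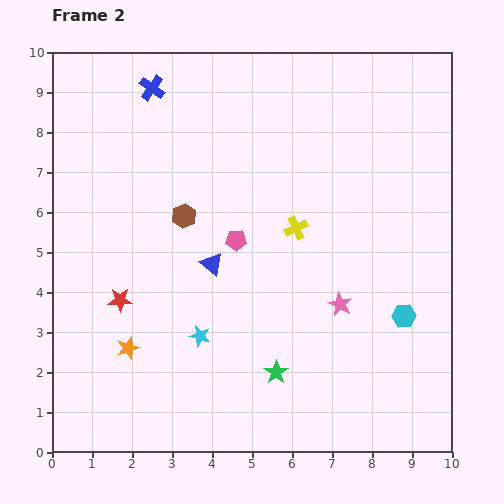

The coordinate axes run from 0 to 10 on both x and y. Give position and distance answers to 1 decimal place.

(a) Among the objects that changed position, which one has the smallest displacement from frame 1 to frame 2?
the cyan hexagon

(moved 0.5)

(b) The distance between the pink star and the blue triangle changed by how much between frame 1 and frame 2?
+0.7

Distance in frame 1: 2.7. Distance in frame 2: 3.4.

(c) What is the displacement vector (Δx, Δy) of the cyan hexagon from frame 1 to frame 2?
(0.0, 0.5)

The cyan hexagon was at (8.8, 2.9) in frame 1 and (8.8, 3.4) in frame 2.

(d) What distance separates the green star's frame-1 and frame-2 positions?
1.3

The green star moved from (6.5, 1.0) to (5.6, 2.0), a distance of √(0.9² + 1.0²) ≈ 1.3.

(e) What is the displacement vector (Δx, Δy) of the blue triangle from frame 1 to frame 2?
(-3.6, 1.0)

The blue triangle was at (7.6, 3.7) in frame 1 and (4.0, 4.7) in frame 2.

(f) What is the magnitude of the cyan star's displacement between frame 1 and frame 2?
3.5

The cyan star moved from (4.1, 6.4) to (3.7, 2.9), a distance of √(0.4² + 3.5²) ≈ 3.5.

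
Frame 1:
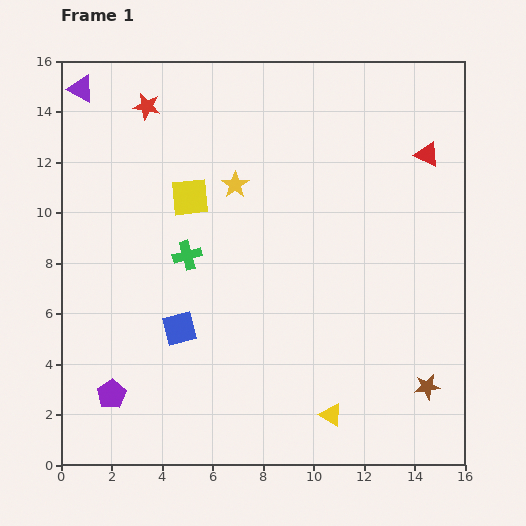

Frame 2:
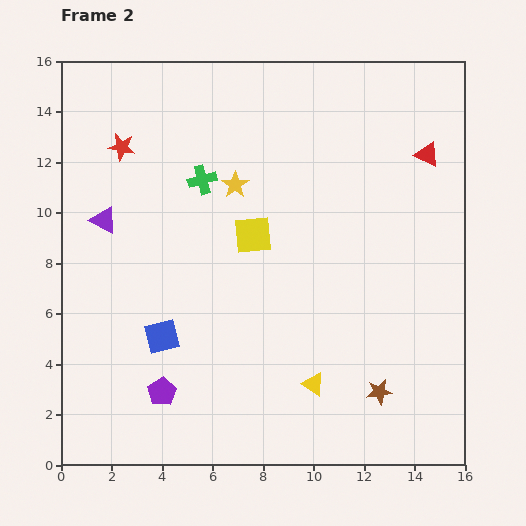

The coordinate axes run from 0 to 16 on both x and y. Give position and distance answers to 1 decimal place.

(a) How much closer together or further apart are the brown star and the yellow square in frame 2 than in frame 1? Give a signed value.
-4.0

Distance in frame 1: 12.0. Distance in frame 2: 8.0.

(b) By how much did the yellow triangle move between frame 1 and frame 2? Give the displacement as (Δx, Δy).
(-0.7, 1.2)

The yellow triangle was at (10.7, 2.0) in frame 1 and (10.0, 3.2) in frame 2.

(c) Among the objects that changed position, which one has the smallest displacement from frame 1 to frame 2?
the blue square

(moved 0.8)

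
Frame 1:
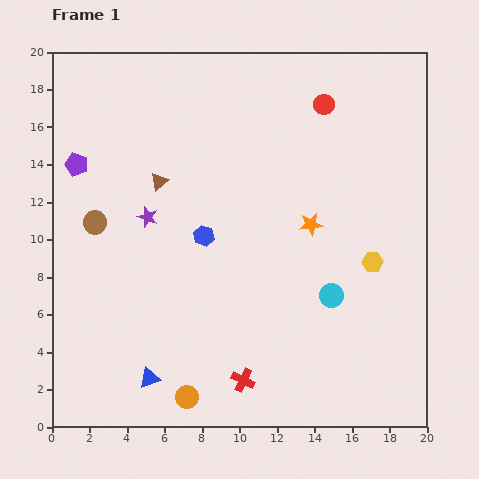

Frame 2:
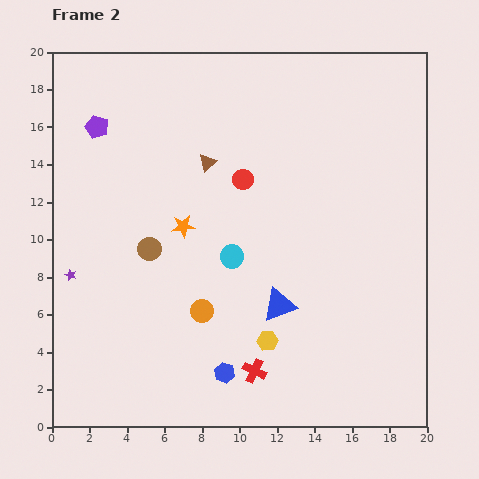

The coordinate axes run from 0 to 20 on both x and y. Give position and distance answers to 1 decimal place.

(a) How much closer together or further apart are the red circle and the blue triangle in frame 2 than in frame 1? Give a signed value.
-10.3

Distance in frame 1: 17.3. Distance in frame 2: 7.0.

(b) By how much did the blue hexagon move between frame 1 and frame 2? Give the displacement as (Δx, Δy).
(1.1, -7.3)

The blue hexagon was at (8.1, 10.2) in frame 1 and (9.2, 2.9) in frame 2.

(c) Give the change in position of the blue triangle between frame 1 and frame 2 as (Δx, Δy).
(6.9, 3.9)

The blue triangle was at (5.2, 2.6) in frame 1 and (12.1, 6.5) in frame 2.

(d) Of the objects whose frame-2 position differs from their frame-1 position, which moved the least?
the red cross

(moved 0.8)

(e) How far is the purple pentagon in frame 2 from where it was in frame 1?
2.3

The purple pentagon moved from (1.3, 14.0) to (2.4, 16.0), a distance of √(1.1² + 2.0²) ≈ 2.3.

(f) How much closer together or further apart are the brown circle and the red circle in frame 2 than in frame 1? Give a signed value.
-7.5

Distance in frame 1: 13.7. Distance in frame 2: 6.2.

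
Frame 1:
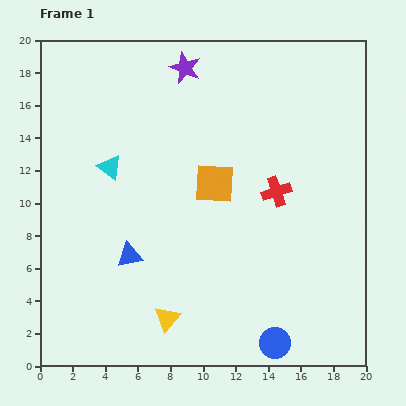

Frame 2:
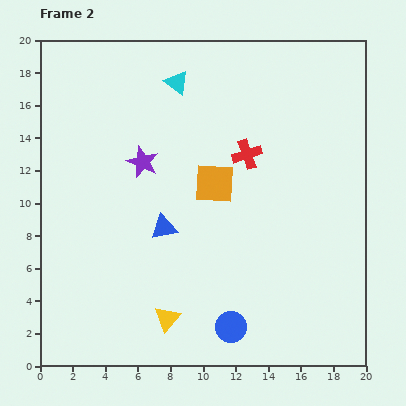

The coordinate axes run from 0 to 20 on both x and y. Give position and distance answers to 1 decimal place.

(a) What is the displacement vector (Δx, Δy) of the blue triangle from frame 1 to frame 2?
(2.1, 1.7)

The blue triangle was at (5.5, 6.8) in frame 1 and (7.6, 8.5) in frame 2.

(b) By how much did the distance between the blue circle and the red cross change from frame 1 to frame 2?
+1.3

Distance in frame 1: 9.3. Distance in frame 2: 10.6.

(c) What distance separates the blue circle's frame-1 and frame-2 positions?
2.9

The blue circle moved from (14.4, 1.4) to (11.7, 2.4), a distance of √(2.7² + 1.0²) ≈ 2.9.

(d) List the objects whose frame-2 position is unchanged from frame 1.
the yellow triangle, the orange square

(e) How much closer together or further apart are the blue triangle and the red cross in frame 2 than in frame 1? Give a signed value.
-3.0

Distance in frame 1: 9.8. Distance in frame 2: 6.8.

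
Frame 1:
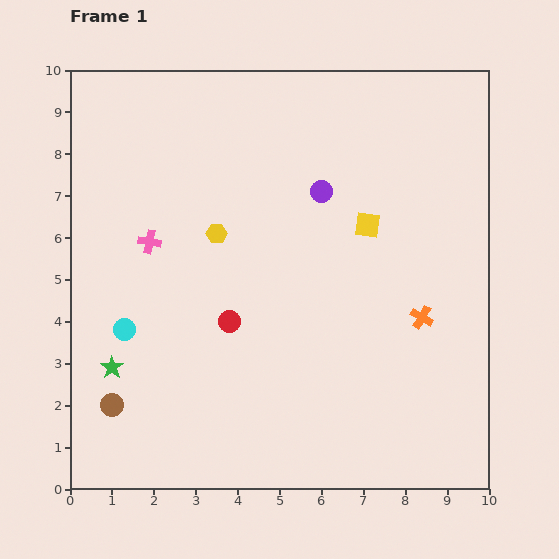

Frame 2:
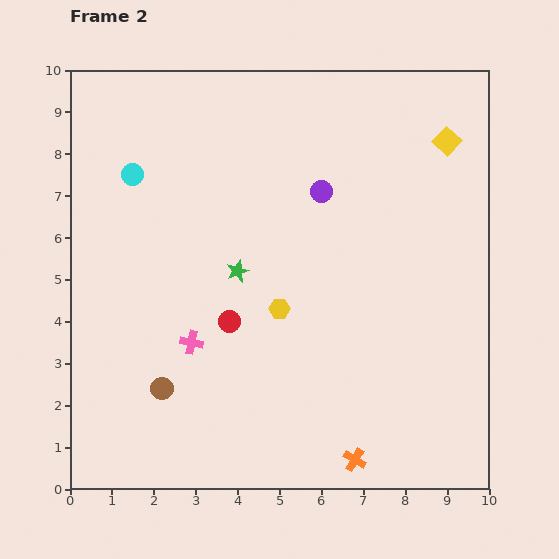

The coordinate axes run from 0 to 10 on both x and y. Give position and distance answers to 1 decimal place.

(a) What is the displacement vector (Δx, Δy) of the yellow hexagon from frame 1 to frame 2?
(1.5, -1.8)

The yellow hexagon was at (3.5, 6.1) in frame 1 and (5.0, 4.3) in frame 2.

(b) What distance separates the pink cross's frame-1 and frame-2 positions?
2.6

The pink cross moved from (1.9, 5.9) to (2.9, 3.5), a distance of √(1.0² + 2.4²) ≈ 2.6.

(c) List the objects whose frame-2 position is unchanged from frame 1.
the red circle, the purple circle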